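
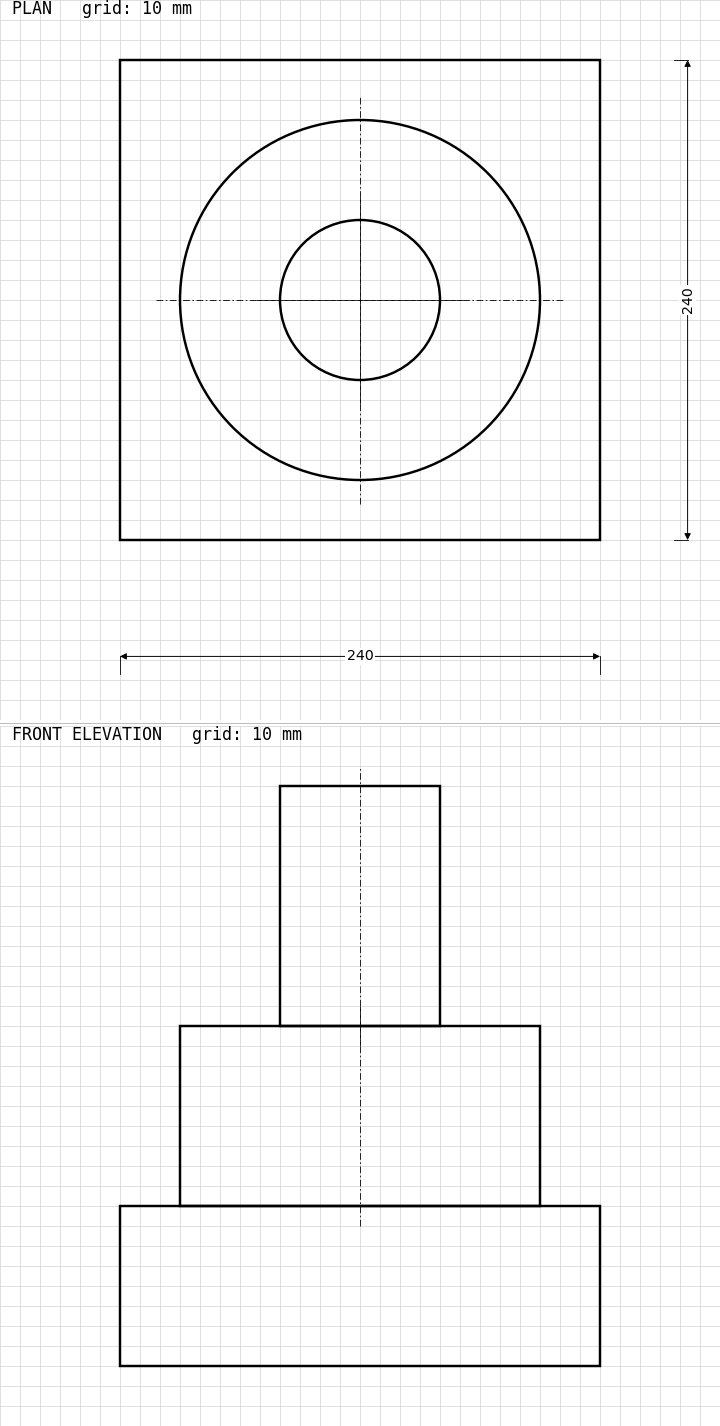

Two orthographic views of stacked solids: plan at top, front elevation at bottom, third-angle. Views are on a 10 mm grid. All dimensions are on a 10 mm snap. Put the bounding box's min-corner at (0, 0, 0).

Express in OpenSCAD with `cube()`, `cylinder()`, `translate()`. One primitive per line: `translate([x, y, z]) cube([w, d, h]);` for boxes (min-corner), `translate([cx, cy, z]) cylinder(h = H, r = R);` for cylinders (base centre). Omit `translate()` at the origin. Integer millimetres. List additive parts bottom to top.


cube([240, 240, 80]);
translate([120, 120, 80]) cylinder(h = 90, r = 90);
translate([120, 120, 170]) cylinder(h = 120, r = 40);


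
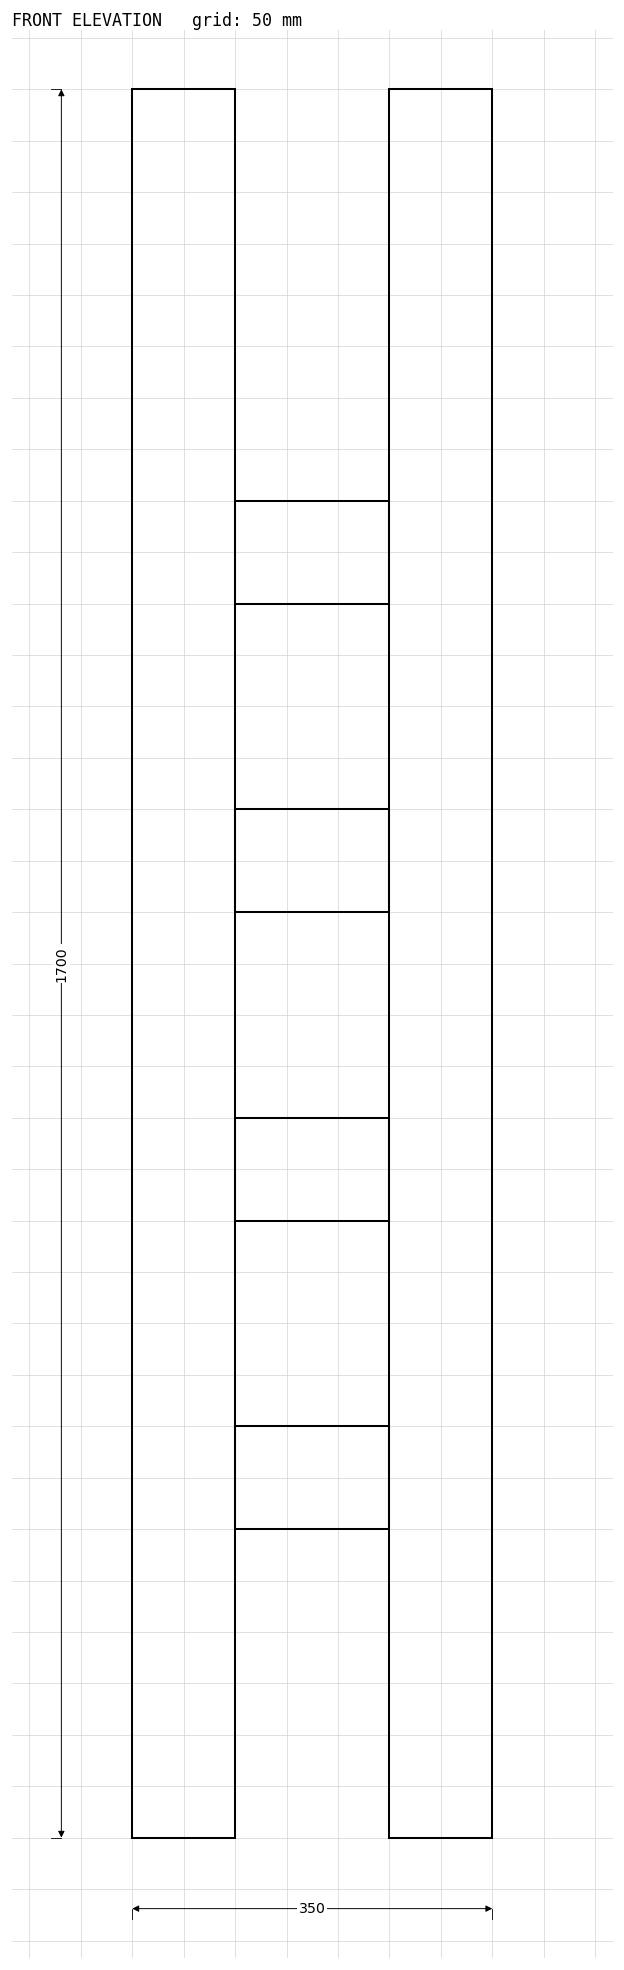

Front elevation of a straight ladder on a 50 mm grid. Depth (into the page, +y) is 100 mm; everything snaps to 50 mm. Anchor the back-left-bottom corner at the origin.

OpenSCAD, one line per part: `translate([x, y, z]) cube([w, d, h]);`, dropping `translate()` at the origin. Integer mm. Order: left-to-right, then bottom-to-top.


cube([100, 100, 1700]);
translate([100, 0, 300]) cube([150, 100, 100]);
translate([100, 0, 600]) cube([150, 100, 100]);
translate([100, 0, 900]) cube([150, 100, 100]);
translate([100, 0, 1200]) cube([150, 100, 100]);
translate([250, 0, 0]) cube([100, 100, 1700]);


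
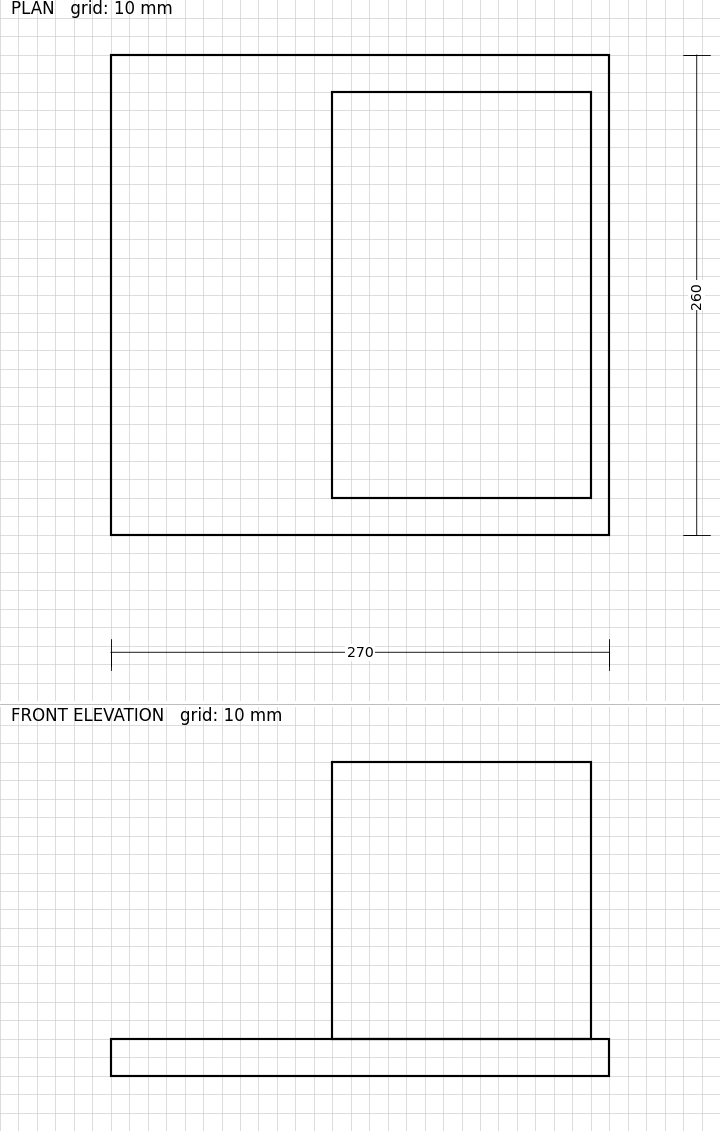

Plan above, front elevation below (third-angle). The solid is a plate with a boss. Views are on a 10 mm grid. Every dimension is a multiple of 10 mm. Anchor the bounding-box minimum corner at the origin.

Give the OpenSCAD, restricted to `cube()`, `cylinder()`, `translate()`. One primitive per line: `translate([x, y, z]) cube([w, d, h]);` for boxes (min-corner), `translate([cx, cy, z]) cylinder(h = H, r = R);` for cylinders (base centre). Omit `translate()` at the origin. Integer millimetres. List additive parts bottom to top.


cube([270, 260, 20]);
translate([120, 20, 20]) cube([140, 220, 150]);


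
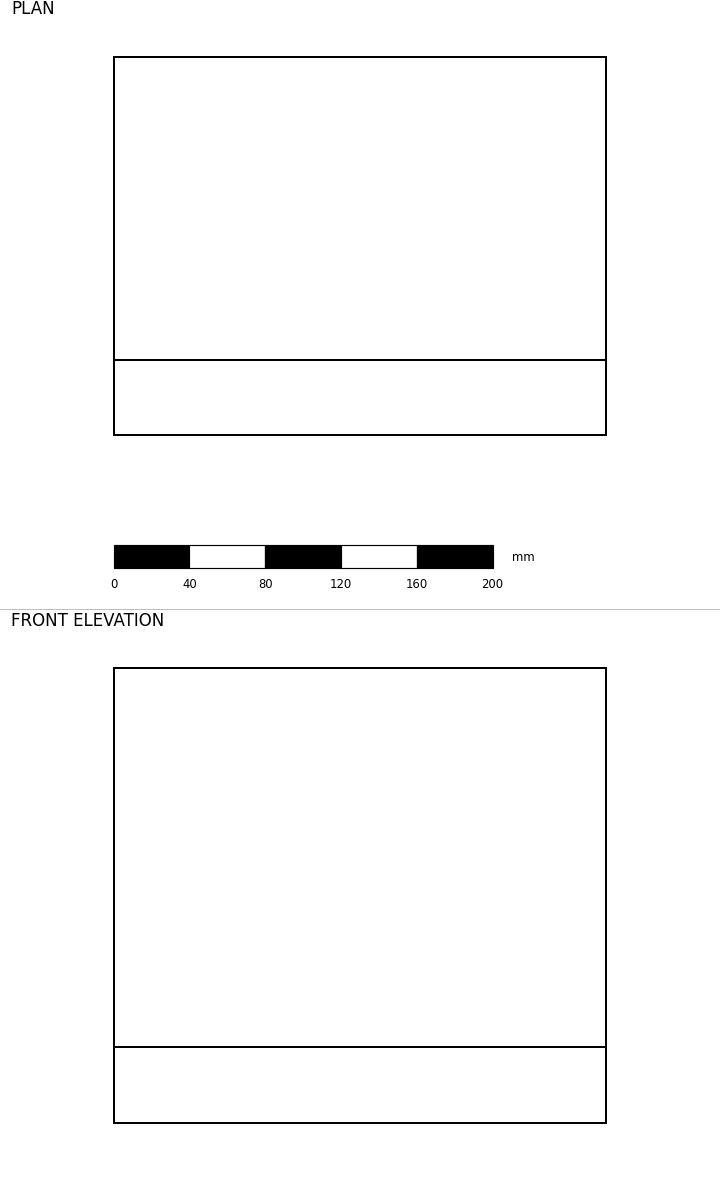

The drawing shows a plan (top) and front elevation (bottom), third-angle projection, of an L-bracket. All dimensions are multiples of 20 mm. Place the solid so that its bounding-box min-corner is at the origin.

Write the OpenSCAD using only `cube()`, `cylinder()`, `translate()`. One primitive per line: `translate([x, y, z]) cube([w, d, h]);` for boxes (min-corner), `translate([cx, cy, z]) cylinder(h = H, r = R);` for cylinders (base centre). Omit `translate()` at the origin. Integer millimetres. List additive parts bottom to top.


cube([260, 200, 40]);
translate([0, 0, 40]) cube([260, 40, 200]);


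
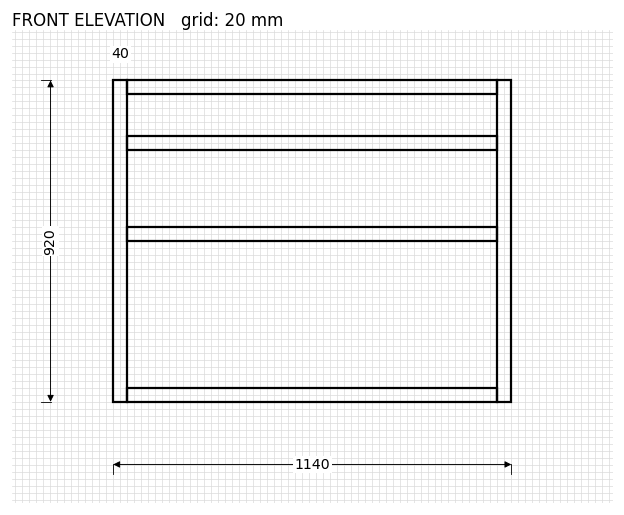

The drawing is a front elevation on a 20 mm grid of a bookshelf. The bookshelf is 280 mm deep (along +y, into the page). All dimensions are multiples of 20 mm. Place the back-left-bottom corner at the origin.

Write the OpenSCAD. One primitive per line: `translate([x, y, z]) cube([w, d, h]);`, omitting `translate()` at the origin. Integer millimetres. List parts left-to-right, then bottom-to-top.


cube([40, 280, 920]);
translate([40, 0, 0]) cube([1060, 280, 40]);
translate([40, 0, 460]) cube([1060, 280, 40]);
translate([40, 0, 720]) cube([1060, 280, 40]);
translate([40, 0, 880]) cube([1060, 280, 40]);
translate([1100, 0, 0]) cube([40, 280, 920]);


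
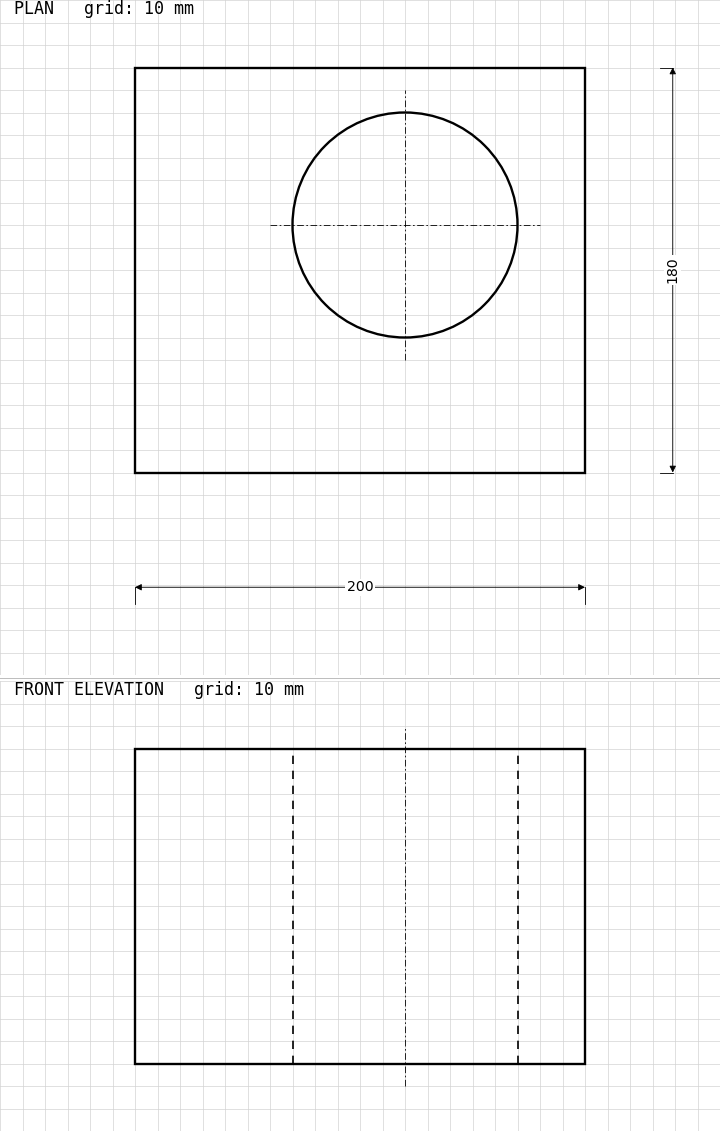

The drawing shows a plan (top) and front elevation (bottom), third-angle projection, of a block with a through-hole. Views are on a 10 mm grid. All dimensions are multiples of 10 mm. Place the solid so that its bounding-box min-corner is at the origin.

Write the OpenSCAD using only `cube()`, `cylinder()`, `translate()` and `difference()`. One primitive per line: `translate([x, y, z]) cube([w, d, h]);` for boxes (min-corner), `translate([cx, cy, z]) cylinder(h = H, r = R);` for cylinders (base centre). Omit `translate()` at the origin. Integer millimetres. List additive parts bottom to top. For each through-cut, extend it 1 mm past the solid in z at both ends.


difference() {
  cube([200, 180, 140]);
  translate([120, 110, -1]) cylinder(h = 142, r = 50);
}


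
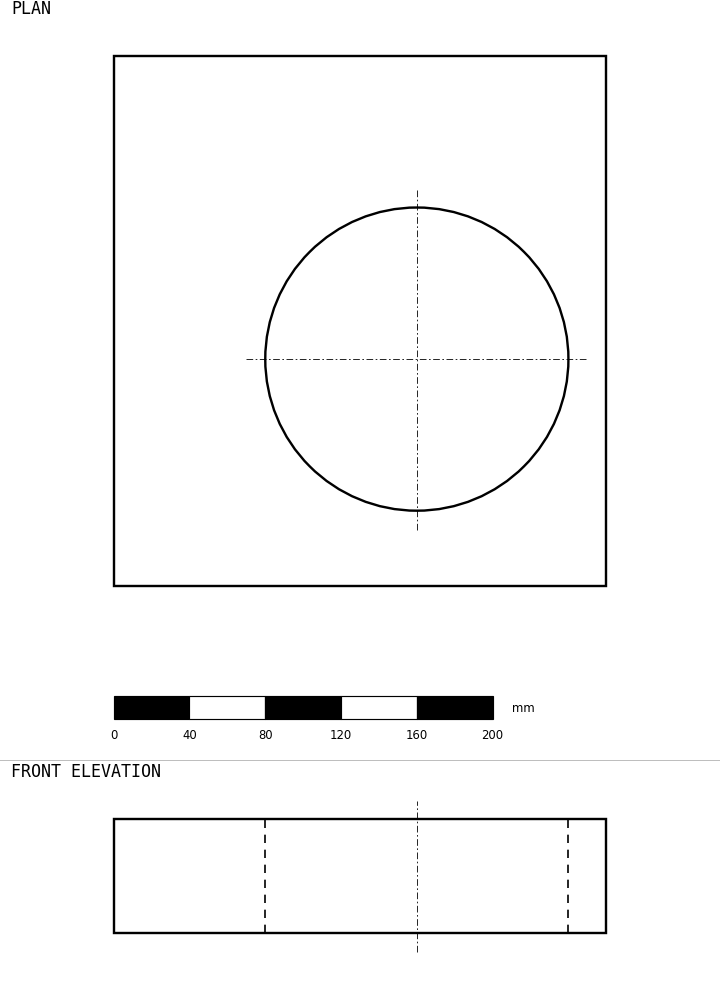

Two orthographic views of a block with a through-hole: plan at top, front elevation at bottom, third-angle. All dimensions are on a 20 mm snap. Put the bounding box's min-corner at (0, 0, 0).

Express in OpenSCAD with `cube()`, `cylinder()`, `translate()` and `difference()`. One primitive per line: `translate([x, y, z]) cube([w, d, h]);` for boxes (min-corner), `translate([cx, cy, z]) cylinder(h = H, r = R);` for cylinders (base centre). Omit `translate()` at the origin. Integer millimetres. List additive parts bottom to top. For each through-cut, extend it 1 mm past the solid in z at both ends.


difference() {
  cube([260, 280, 60]);
  translate([160, 120, -1]) cylinder(h = 62, r = 80);
}


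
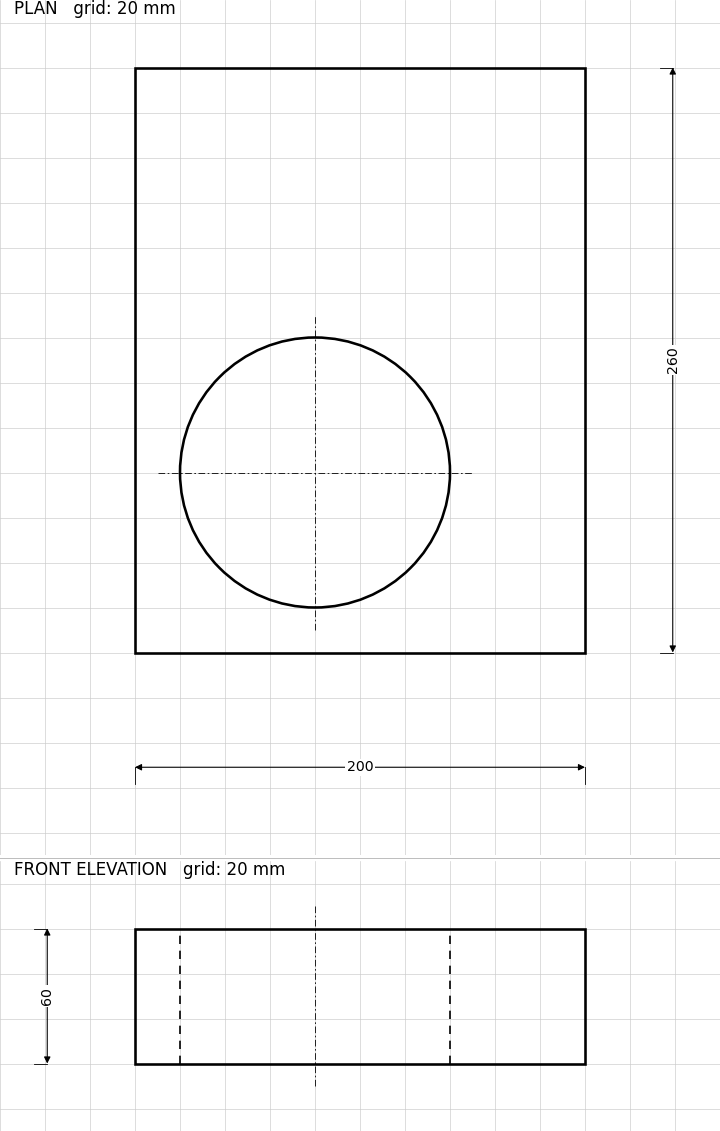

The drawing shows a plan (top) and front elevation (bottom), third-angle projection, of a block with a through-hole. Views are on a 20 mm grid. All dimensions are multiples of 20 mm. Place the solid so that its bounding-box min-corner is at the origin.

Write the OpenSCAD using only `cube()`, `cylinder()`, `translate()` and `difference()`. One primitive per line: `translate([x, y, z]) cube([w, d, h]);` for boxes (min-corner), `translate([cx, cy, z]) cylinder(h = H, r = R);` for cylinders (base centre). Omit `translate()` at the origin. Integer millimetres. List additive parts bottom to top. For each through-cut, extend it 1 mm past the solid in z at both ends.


difference() {
  cube([200, 260, 60]);
  translate([80, 80, -1]) cylinder(h = 62, r = 60);
}


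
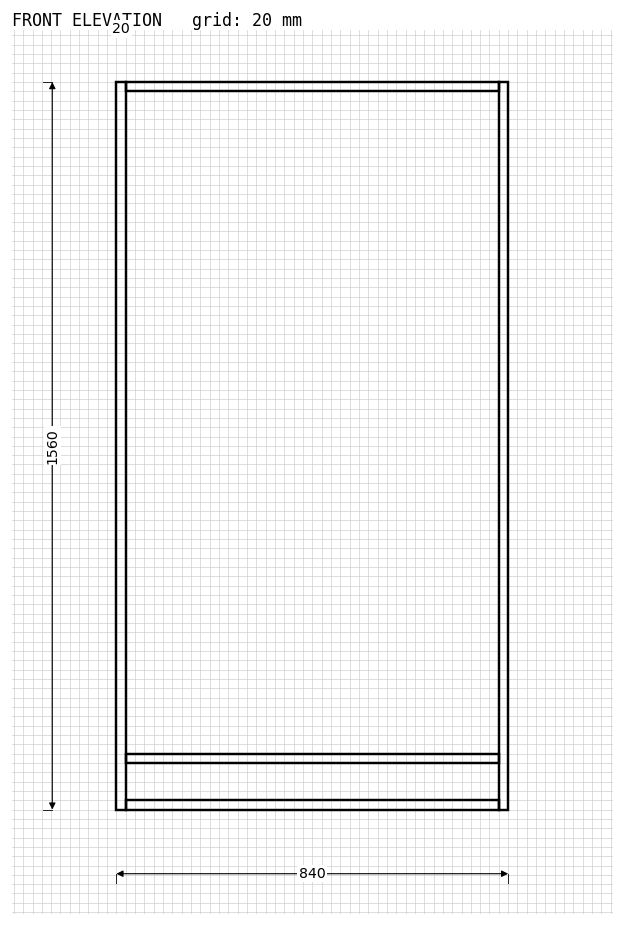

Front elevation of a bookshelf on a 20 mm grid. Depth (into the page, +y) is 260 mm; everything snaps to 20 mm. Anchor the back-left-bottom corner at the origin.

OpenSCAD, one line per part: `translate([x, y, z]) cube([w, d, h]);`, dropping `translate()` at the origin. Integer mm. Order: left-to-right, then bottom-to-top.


cube([20, 260, 1560]);
translate([20, 0, 0]) cube([800, 260, 20]);
translate([20, 0, 100]) cube([800, 260, 20]);
translate([20, 0, 1540]) cube([800, 260, 20]);
translate([820, 0, 0]) cube([20, 260, 1560]);


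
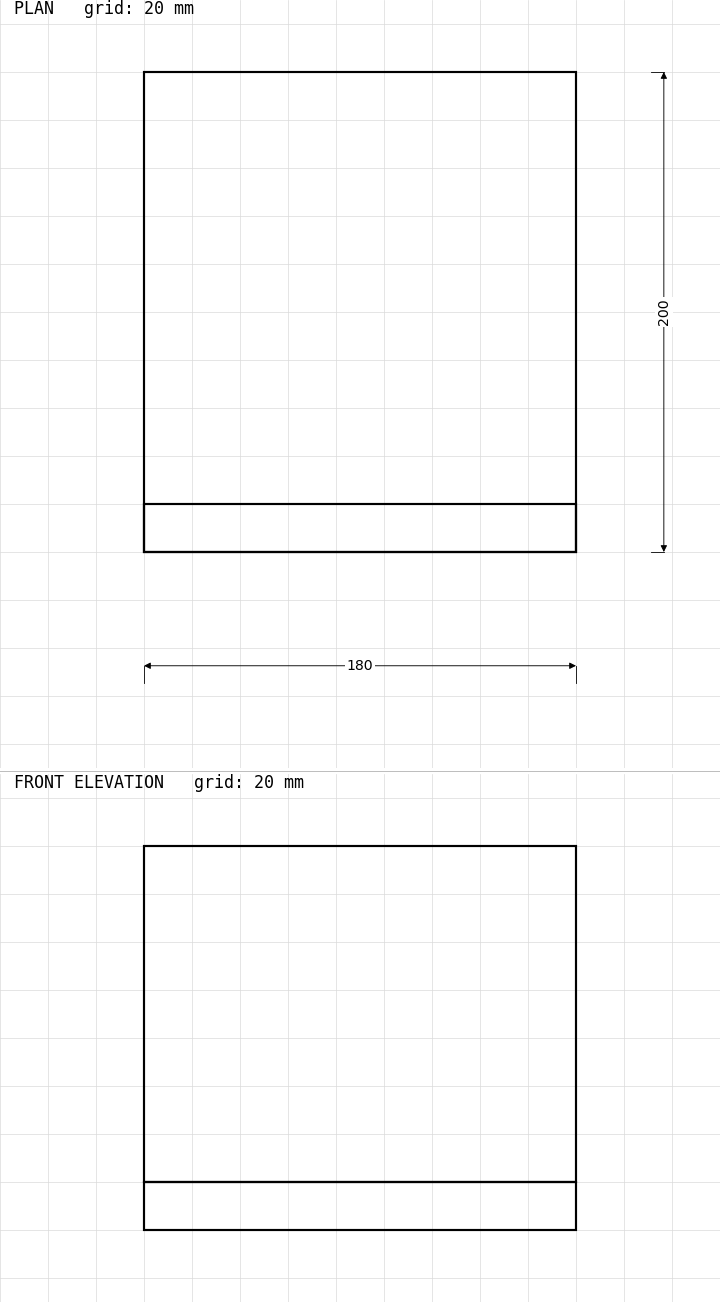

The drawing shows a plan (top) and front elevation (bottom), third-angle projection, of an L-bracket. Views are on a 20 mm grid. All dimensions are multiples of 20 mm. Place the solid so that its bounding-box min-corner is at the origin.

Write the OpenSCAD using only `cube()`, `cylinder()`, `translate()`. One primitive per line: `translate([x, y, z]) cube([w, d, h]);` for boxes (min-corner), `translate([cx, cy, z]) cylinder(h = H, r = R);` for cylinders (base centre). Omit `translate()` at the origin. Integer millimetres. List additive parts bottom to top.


cube([180, 200, 20]);
translate([0, 0, 20]) cube([180, 20, 140]);


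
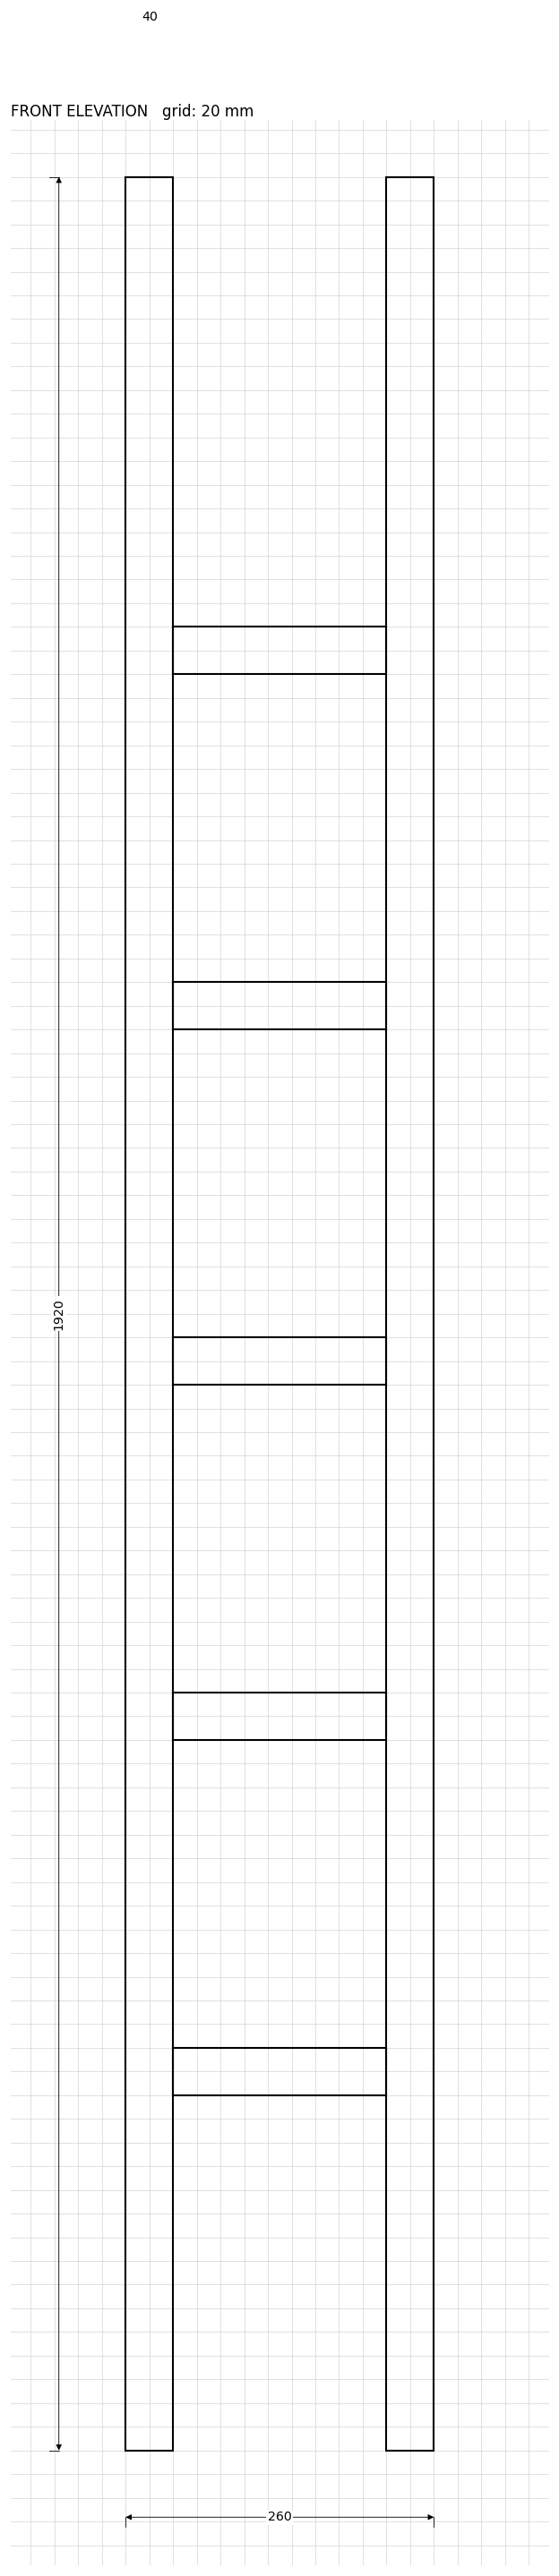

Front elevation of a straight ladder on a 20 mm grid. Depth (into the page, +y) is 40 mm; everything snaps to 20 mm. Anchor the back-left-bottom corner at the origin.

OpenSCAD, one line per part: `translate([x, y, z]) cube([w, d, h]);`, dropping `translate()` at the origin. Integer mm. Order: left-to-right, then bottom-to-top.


cube([40, 40, 1920]);
translate([40, 0, 300]) cube([180, 40, 40]);
translate([40, 0, 600]) cube([180, 40, 40]);
translate([40, 0, 900]) cube([180, 40, 40]);
translate([40, 0, 1200]) cube([180, 40, 40]);
translate([40, 0, 1500]) cube([180, 40, 40]);
translate([220, 0, 0]) cube([40, 40, 1920]);


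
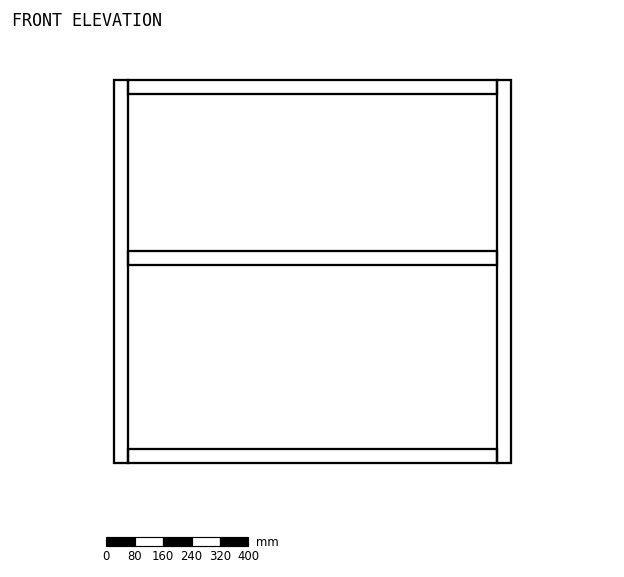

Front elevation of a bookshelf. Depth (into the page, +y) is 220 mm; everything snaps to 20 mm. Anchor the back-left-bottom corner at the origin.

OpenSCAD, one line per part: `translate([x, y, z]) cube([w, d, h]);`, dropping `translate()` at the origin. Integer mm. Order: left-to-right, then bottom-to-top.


cube([40, 220, 1080]);
translate([40, 0, 0]) cube([1040, 220, 40]);
translate([40, 0, 560]) cube([1040, 220, 40]);
translate([40, 0, 1040]) cube([1040, 220, 40]);
translate([1080, 0, 0]) cube([40, 220, 1080]);


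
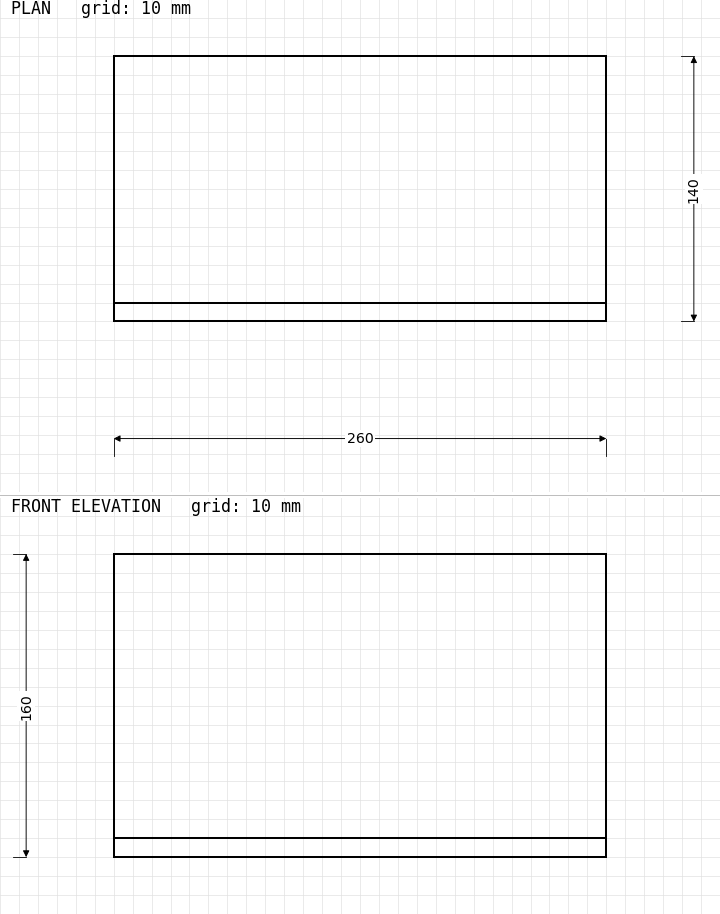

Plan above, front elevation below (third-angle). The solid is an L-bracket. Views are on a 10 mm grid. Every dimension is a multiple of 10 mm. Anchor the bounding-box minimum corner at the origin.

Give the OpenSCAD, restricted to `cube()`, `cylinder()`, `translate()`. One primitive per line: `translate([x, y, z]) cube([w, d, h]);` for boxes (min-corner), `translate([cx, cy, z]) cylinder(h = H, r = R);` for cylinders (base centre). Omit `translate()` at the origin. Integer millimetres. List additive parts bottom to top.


cube([260, 140, 10]);
translate([0, 0, 10]) cube([260, 10, 150]);


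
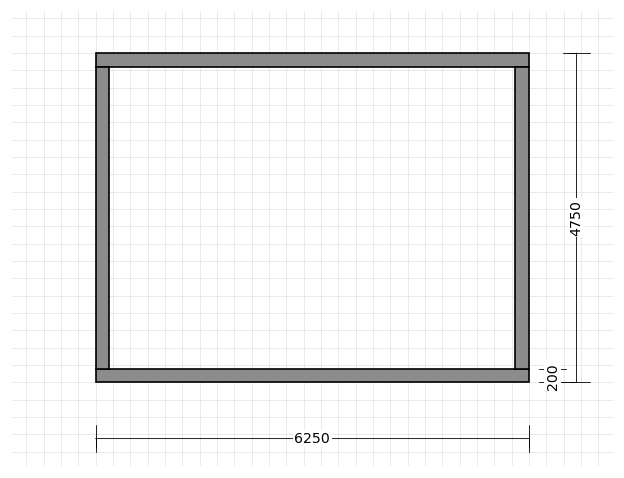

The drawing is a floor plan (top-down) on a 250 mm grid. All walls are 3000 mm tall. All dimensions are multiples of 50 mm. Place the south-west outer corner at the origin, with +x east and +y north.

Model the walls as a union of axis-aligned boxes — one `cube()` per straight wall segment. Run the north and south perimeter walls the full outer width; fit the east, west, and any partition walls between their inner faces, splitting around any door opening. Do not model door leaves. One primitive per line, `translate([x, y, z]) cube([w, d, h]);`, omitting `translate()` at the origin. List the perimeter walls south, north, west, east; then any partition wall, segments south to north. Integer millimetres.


cube([6250, 200, 3000]);
translate([0, 4550, 0]) cube([6250, 200, 3000]);
translate([0, 200, 0]) cube([200, 4350, 3000]);
translate([6050, 200, 0]) cube([200, 4350, 3000]);


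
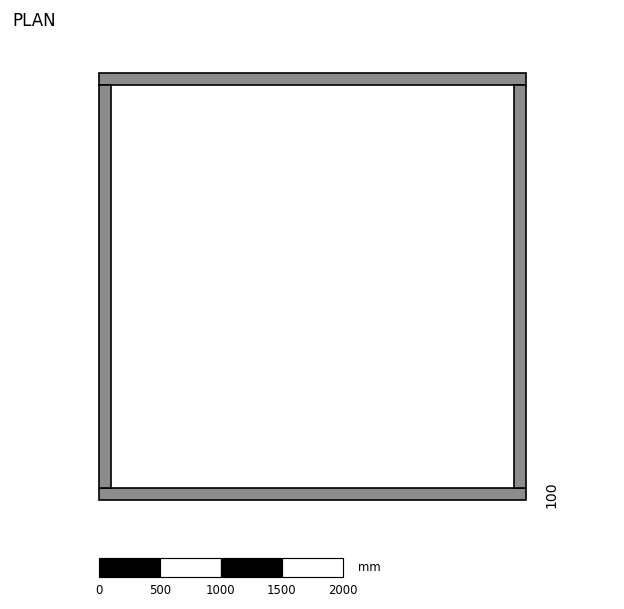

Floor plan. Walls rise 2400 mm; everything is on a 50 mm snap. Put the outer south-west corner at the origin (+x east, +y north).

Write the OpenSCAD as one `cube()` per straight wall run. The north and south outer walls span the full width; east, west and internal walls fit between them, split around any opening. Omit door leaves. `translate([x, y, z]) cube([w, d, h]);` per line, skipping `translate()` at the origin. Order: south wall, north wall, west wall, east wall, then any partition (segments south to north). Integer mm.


cube([3500, 100, 2400]);
translate([0, 3400, 0]) cube([3500, 100, 2400]);
translate([0, 100, 0]) cube([100, 3300, 2400]);
translate([3400, 100, 0]) cube([100, 3300, 2400]);


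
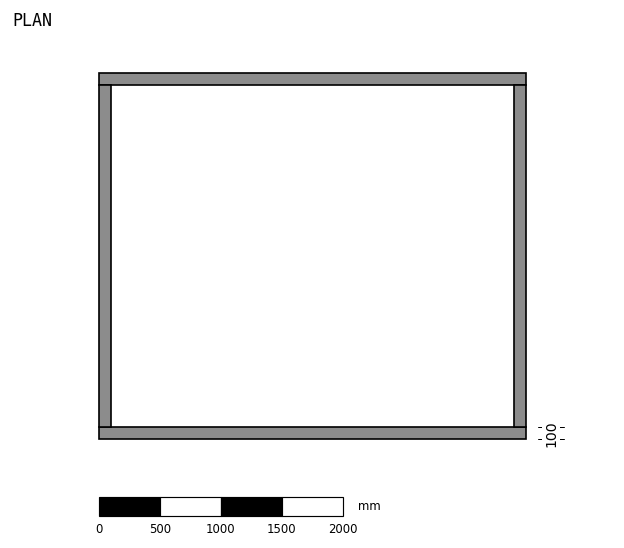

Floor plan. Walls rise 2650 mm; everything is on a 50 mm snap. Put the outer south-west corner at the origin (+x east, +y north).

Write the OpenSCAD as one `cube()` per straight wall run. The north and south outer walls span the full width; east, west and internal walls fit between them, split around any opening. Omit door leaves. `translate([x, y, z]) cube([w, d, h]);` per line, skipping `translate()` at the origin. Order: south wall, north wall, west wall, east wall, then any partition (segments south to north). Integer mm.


cube([3500, 100, 2650]);
translate([0, 2900, 0]) cube([3500, 100, 2650]);
translate([0, 100, 0]) cube([100, 2800, 2650]);
translate([3400, 100, 0]) cube([100, 2800, 2650]);


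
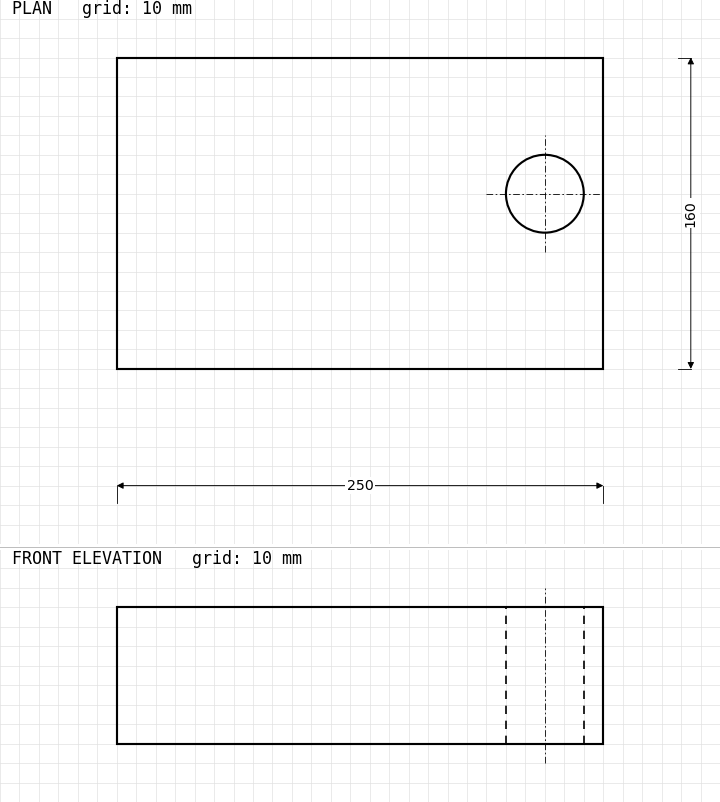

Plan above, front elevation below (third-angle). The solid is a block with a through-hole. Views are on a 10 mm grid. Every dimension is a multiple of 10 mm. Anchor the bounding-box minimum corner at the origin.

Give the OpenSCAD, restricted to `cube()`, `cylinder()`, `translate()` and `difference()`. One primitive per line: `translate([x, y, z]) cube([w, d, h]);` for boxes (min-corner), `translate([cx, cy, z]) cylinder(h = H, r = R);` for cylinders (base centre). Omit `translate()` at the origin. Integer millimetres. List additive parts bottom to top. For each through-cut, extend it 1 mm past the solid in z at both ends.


difference() {
  cube([250, 160, 70]);
  translate([220, 90, -1]) cylinder(h = 72, r = 20);
}


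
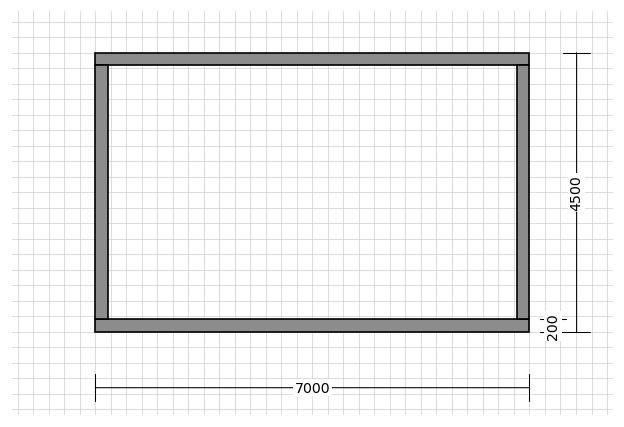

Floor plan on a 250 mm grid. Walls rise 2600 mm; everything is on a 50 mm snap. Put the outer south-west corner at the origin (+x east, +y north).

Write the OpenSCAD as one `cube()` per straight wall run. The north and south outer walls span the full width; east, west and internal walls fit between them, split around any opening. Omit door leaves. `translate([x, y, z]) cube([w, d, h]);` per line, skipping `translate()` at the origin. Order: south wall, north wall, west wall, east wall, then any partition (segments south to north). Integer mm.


cube([7000, 200, 2600]);
translate([0, 4300, 0]) cube([7000, 200, 2600]);
translate([0, 200, 0]) cube([200, 4100, 2600]);
translate([6800, 200, 0]) cube([200, 4100, 2600]);


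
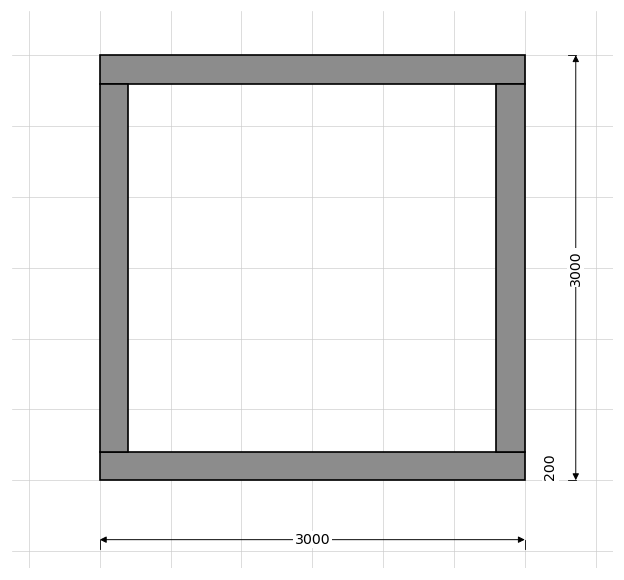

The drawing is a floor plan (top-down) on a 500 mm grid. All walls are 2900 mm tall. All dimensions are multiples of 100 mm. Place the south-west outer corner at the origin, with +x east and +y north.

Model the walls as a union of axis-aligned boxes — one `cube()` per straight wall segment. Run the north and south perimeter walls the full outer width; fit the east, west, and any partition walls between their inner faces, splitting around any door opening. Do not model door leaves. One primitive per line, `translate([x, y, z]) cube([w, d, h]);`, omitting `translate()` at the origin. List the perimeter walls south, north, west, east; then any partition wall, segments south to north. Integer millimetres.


cube([3000, 200, 2900]);
translate([0, 2800, 0]) cube([3000, 200, 2900]);
translate([0, 200, 0]) cube([200, 2600, 2900]);
translate([2800, 200, 0]) cube([200, 2600, 2900]);


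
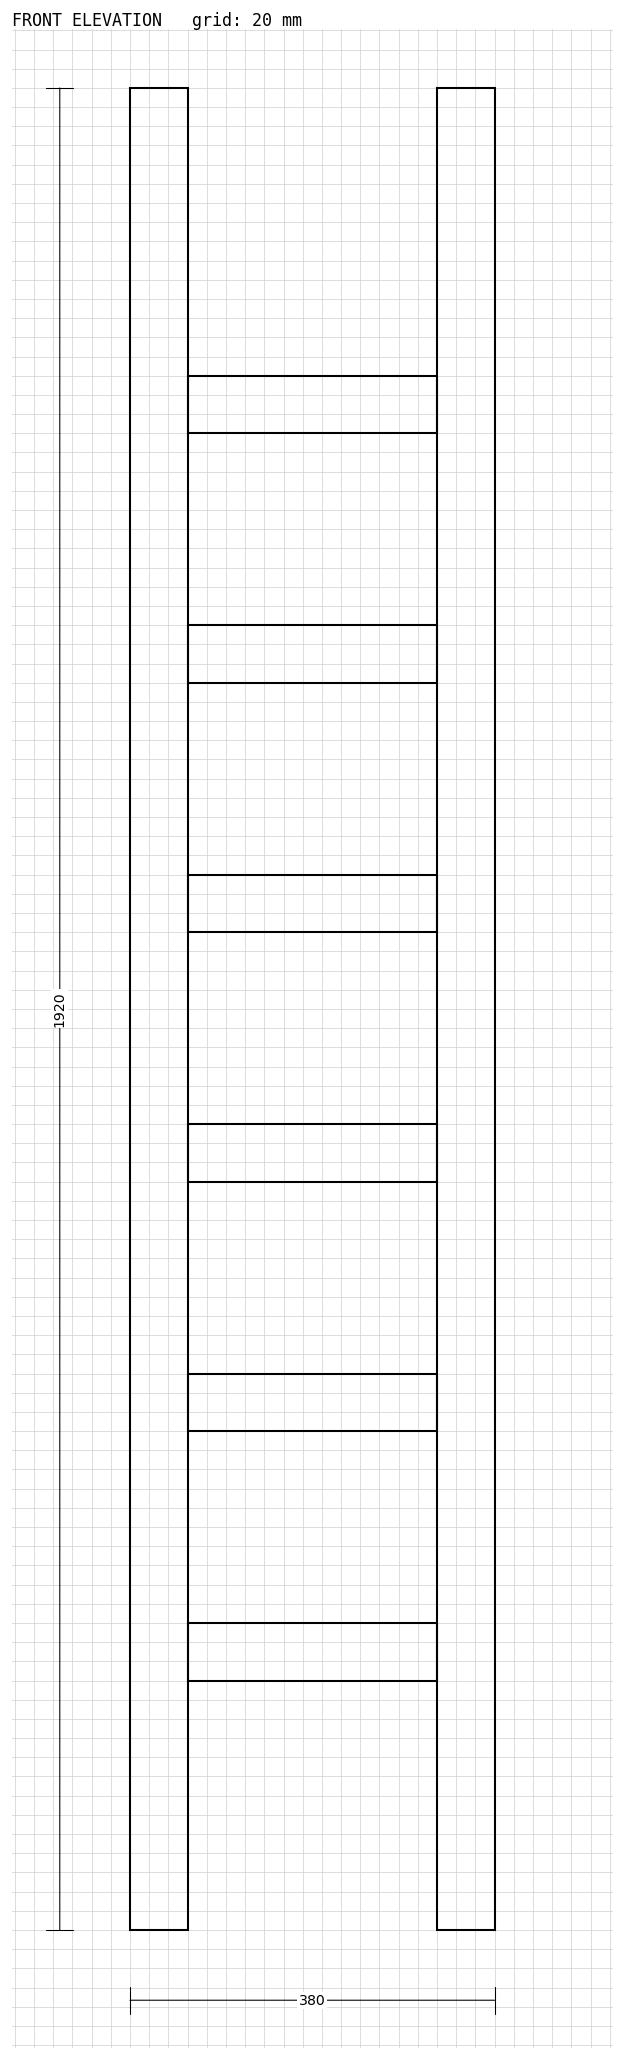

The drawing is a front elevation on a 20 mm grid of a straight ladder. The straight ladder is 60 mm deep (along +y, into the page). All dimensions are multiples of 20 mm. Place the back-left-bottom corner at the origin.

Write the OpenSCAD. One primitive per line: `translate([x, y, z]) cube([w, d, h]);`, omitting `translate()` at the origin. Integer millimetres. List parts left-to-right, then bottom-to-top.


cube([60, 60, 1920]);
translate([60, 0, 260]) cube([260, 60, 60]);
translate([60, 0, 520]) cube([260, 60, 60]);
translate([60, 0, 780]) cube([260, 60, 60]);
translate([60, 0, 1040]) cube([260, 60, 60]);
translate([60, 0, 1300]) cube([260, 60, 60]);
translate([60, 0, 1560]) cube([260, 60, 60]);
translate([320, 0, 0]) cube([60, 60, 1920]);


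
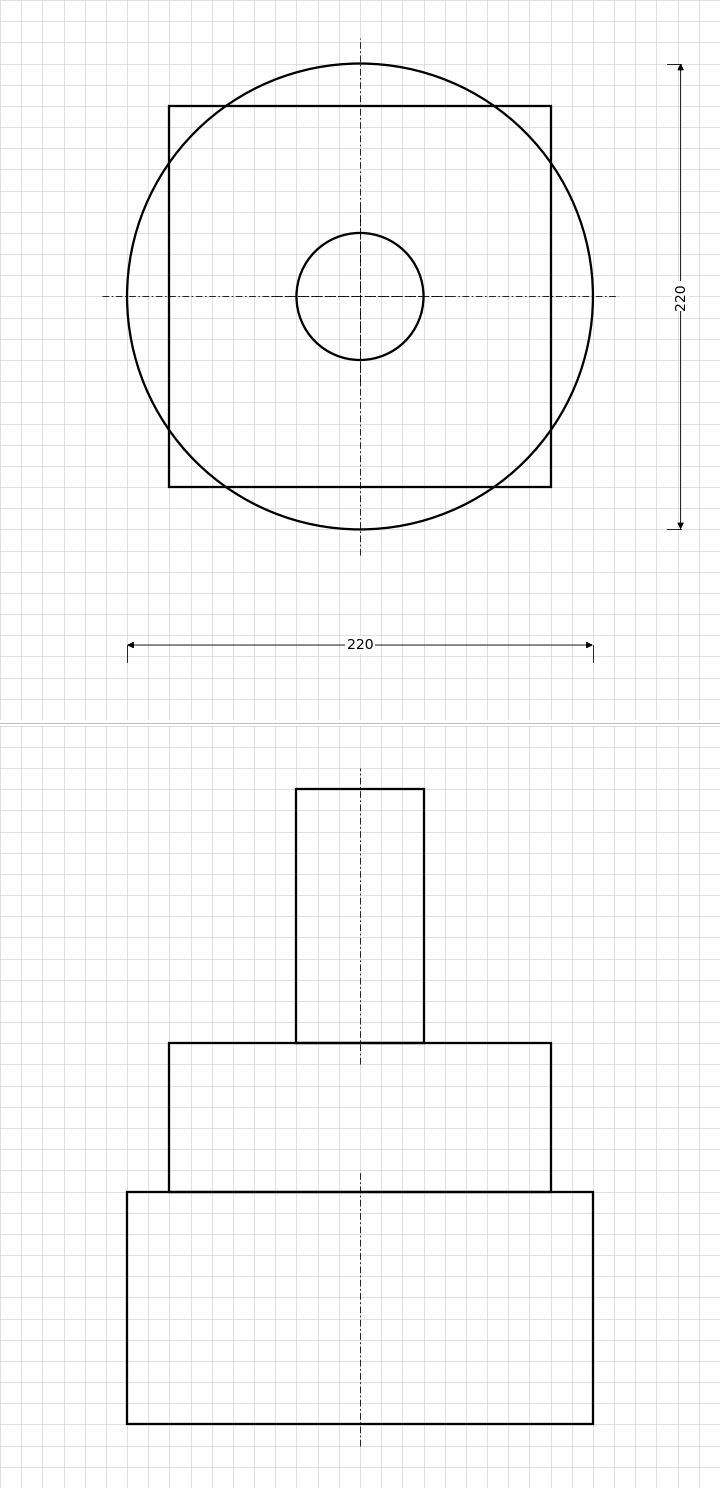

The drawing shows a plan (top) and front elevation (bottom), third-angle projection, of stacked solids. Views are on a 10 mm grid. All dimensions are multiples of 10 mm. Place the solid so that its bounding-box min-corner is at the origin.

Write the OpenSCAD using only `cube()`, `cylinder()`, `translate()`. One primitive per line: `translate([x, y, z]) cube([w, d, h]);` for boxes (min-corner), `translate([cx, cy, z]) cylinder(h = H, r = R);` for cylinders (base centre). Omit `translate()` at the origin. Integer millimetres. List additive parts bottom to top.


translate([110, 110, 0]) cylinder(h = 110, r = 110);
translate([20, 20, 110]) cube([180, 180, 70]);
translate([110, 110, 180]) cylinder(h = 120, r = 30);


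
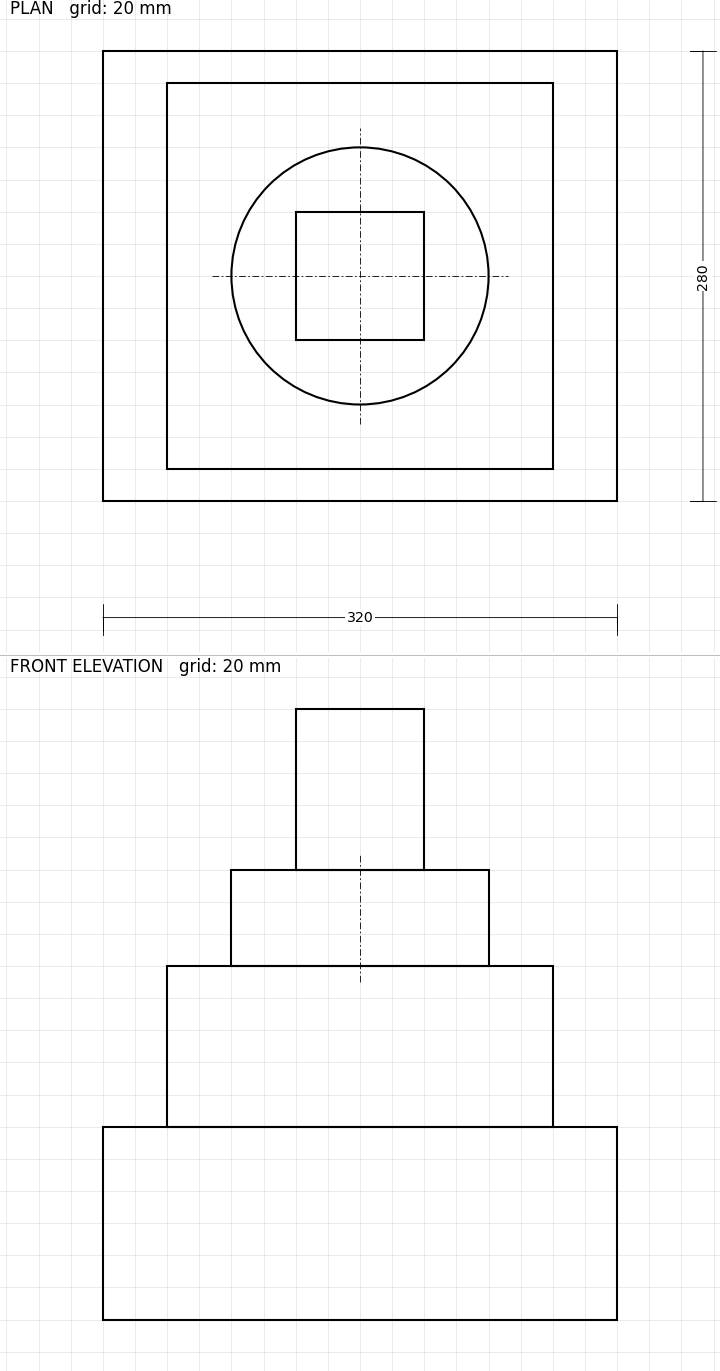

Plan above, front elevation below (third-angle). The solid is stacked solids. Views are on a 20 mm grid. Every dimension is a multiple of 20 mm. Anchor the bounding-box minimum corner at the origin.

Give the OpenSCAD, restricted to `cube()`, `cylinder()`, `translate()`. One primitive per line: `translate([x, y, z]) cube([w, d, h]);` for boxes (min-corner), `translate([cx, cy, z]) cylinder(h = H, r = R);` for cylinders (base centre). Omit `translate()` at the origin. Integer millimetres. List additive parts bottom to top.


cube([320, 280, 120]);
translate([40, 20, 120]) cube([240, 240, 100]);
translate([160, 140, 220]) cylinder(h = 60, r = 80);
translate([120, 100, 280]) cube([80, 80, 100]);


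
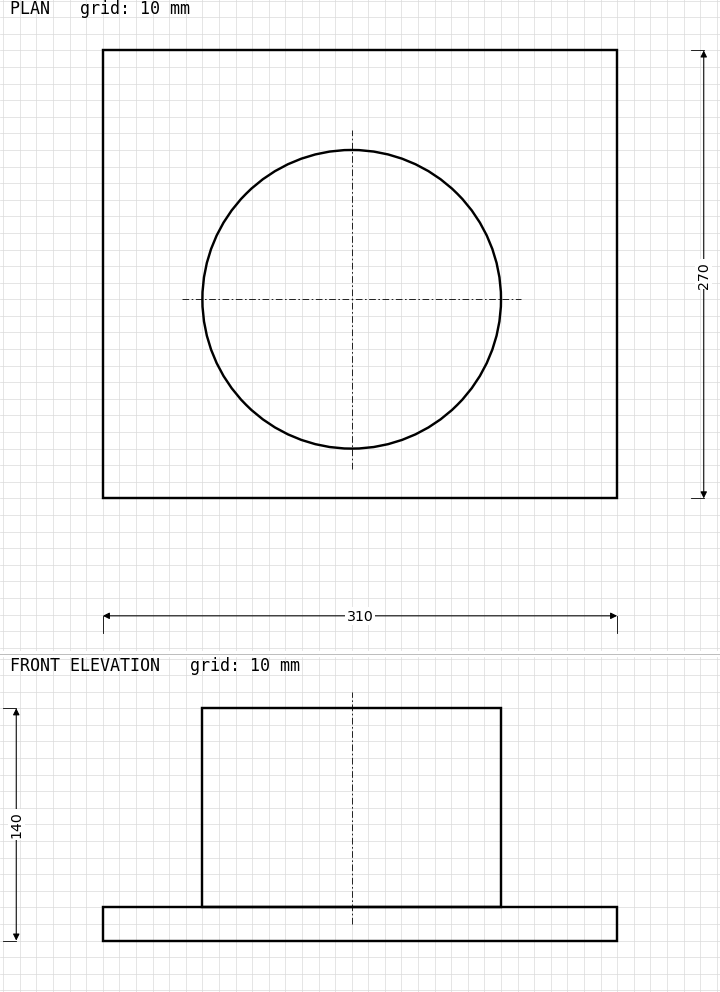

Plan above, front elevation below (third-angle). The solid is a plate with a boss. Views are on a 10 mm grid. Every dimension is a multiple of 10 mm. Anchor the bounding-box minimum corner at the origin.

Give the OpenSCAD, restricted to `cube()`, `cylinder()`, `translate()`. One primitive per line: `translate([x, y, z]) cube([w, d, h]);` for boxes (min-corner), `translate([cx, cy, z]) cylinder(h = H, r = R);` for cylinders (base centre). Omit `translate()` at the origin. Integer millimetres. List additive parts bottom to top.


cube([310, 270, 20]);
translate([150, 120, 20]) cylinder(h = 120, r = 90);


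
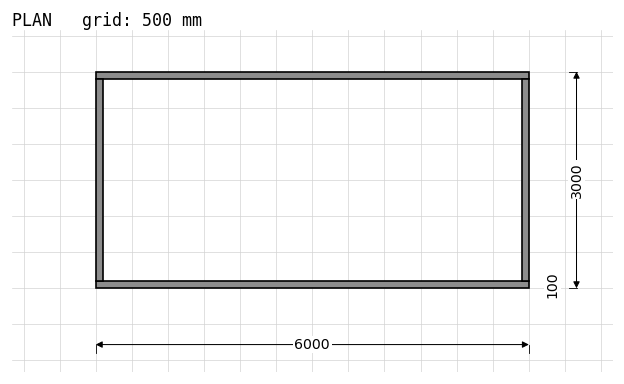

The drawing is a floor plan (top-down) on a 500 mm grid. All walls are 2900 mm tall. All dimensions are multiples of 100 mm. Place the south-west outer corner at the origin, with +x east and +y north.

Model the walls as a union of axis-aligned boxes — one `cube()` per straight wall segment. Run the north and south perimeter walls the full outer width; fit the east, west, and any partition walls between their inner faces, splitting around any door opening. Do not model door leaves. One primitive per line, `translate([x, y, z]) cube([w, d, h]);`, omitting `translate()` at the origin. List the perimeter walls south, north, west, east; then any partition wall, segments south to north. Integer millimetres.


cube([6000, 100, 2900]);
translate([0, 2900, 0]) cube([6000, 100, 2900]);
translate([0, 100, 0]) cube([100, 2800, 2900]);
translate([5900, 100, 0]) cube([100, 2800, 2900]);


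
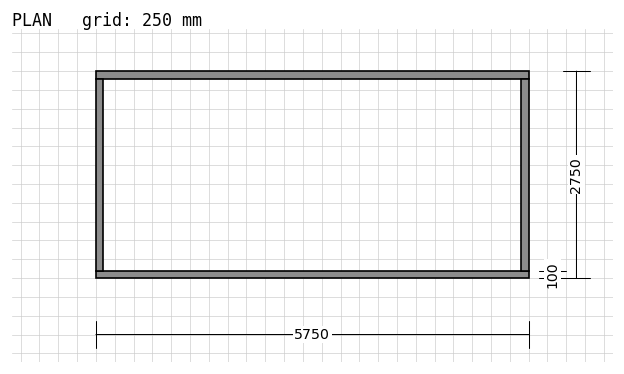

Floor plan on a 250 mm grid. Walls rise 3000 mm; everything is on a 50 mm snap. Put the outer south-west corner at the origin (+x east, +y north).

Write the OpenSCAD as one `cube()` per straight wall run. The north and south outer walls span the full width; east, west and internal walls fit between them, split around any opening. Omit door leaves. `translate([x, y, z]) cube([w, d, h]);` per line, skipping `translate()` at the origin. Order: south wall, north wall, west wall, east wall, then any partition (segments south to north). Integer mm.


cube([5750, 100, 3000]);
translate([0, 2650, 0]) cube([5750, 100, 3000]);
translate([0, 100, 0]) cube([100, 2550, 3000]);
translate([5650, 100, 0]) cube([100, 2550, 3000]);


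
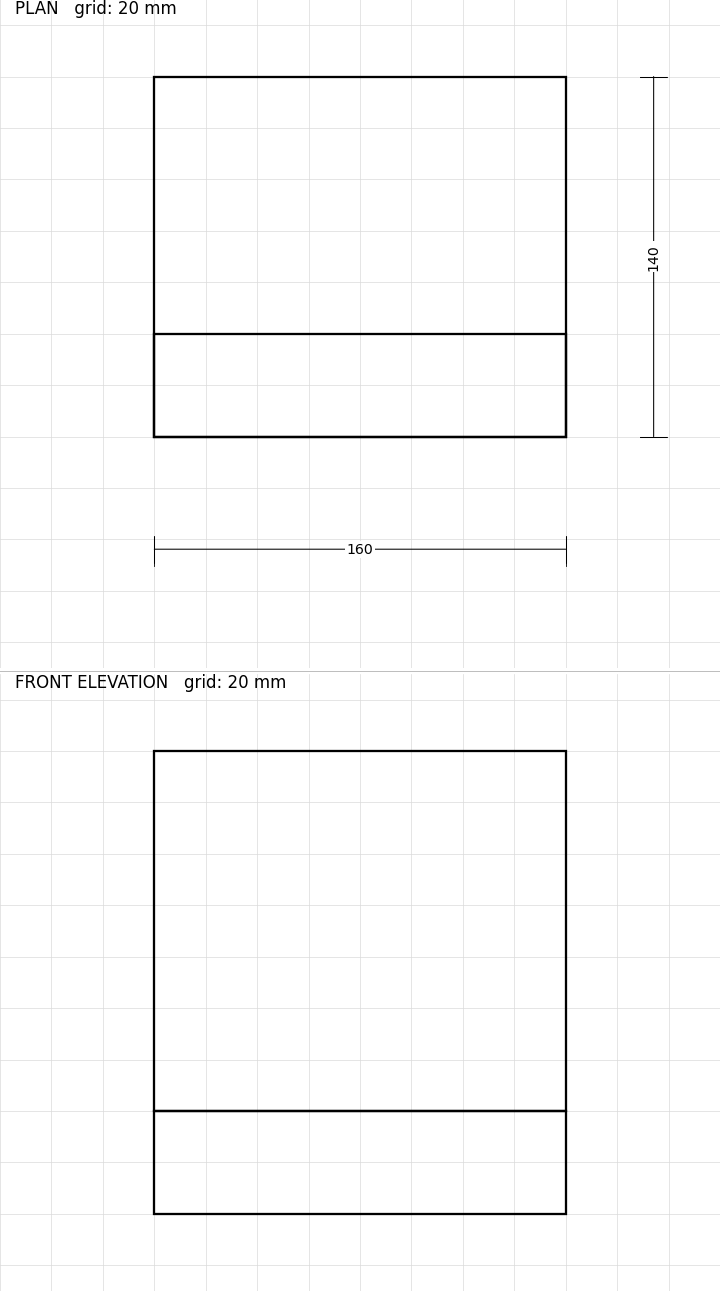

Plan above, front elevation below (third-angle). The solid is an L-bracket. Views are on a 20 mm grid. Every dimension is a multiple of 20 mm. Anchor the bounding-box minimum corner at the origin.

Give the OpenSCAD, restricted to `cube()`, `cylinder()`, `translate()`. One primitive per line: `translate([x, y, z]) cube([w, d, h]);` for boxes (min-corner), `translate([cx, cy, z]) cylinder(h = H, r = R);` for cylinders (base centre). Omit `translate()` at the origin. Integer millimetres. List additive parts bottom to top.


cube([160, 140, 40]);
translate([0, 0, 40]) cube([160, 40, 140]);


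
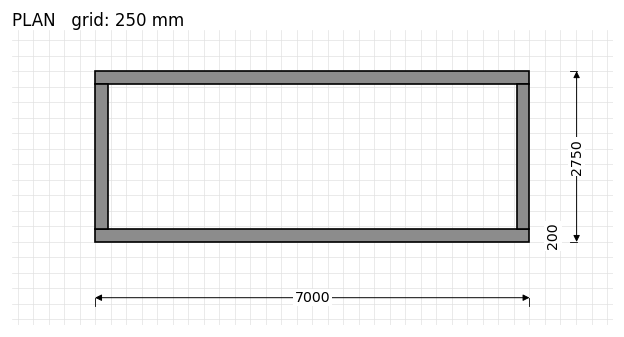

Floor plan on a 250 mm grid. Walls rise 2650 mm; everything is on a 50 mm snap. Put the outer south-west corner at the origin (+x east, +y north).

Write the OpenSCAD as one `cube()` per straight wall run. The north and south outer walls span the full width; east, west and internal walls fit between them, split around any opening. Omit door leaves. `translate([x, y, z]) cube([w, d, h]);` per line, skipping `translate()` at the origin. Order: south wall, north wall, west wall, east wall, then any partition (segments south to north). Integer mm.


cube([7000, 200, 2650]);
translate([0, 2550, 0]) cube([7000, 200, 2650]);
translate([0, 200, 0]) cube([200, 2350, 2650]);
translate([6800, 200, 0]) cube([200, 2350, 2650]);


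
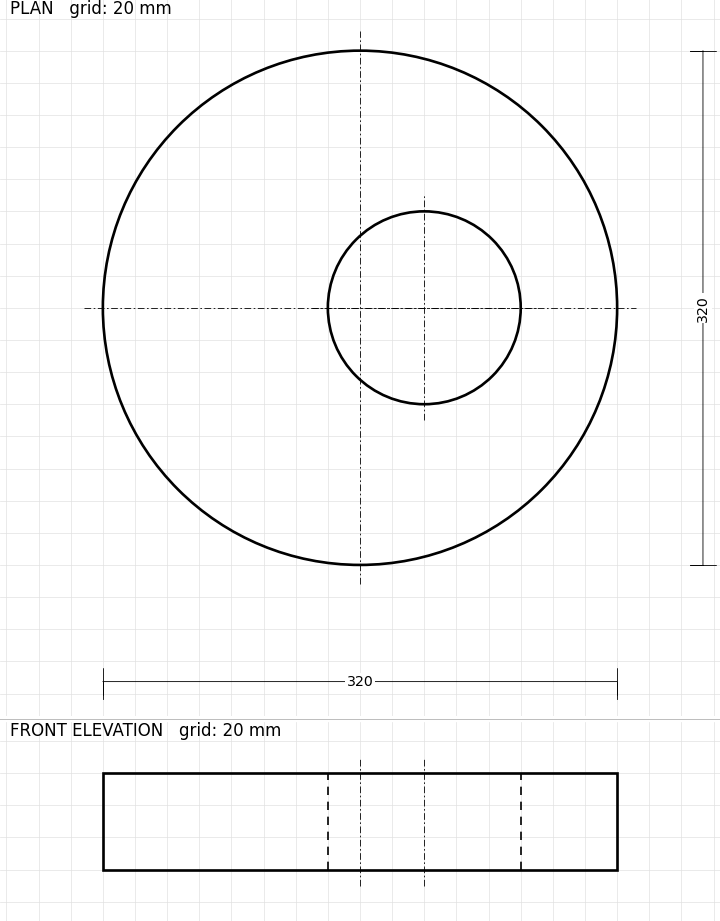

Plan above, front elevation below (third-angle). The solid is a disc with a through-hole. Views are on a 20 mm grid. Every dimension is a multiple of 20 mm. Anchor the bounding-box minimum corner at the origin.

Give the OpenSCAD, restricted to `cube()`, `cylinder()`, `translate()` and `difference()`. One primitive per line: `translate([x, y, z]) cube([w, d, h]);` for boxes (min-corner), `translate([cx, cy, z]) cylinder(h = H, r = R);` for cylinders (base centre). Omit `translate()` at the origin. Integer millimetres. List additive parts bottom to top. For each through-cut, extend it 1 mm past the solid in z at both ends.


difference() {
  translate([160, 160, 0]) cylinder(h = 60, r = 160);
  translate([200, 160, -1]) cylinder(h = 62, r = 60);
}


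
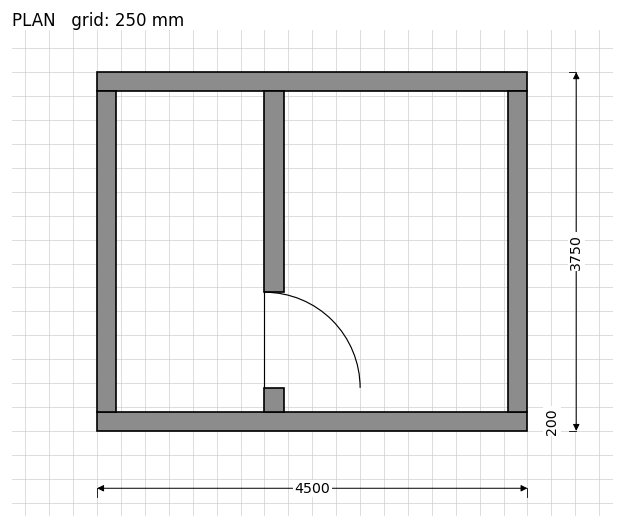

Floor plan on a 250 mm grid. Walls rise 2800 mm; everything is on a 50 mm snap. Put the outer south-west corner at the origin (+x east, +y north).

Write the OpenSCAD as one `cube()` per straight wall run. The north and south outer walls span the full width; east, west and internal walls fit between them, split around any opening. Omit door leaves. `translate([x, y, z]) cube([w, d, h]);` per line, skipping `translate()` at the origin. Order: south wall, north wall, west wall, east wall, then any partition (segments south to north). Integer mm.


cube([4500, 200, 2800]);
translate([0, 3550, 0]) cube([4500, 200, 2800]);
translate([0, 200, 0]) cube([200, 3350, 2800]);
translate([4300, 200, 0]) cube([200, 3350, 2800]);
translate([1750, 200, 0]) cube([200, 250, 2800]);
translate([1750, 1450, 0]) cube([200, 2100, 2800]);


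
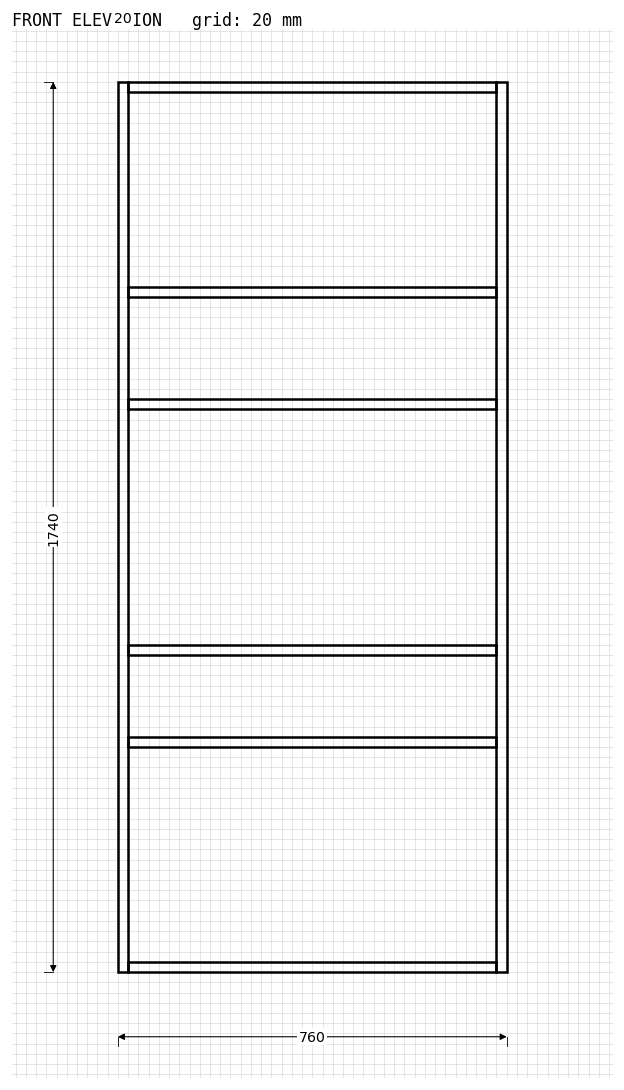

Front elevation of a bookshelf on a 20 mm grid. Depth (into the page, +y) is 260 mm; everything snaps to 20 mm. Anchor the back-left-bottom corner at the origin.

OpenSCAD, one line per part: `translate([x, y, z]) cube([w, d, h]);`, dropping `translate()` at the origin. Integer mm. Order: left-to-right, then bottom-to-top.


cube([20, 260, 1740]);
translate([20, 0, 0]) cube([720, 260, 20]);
translate([20, 0, 440]) cube([720, 260, 20]);
translate([20, 0, 620]) cube([720, 260, 20]);
translate([20, 0, 1100]) cube([720, 260, 20]);
translate([20, 0, 1320]) cube([720, 260, 20]);
translate([20, 0, 1720]) cube([720, 260, 20]);
translate([740, 0, 0]) cube([20, 260, 1740]);


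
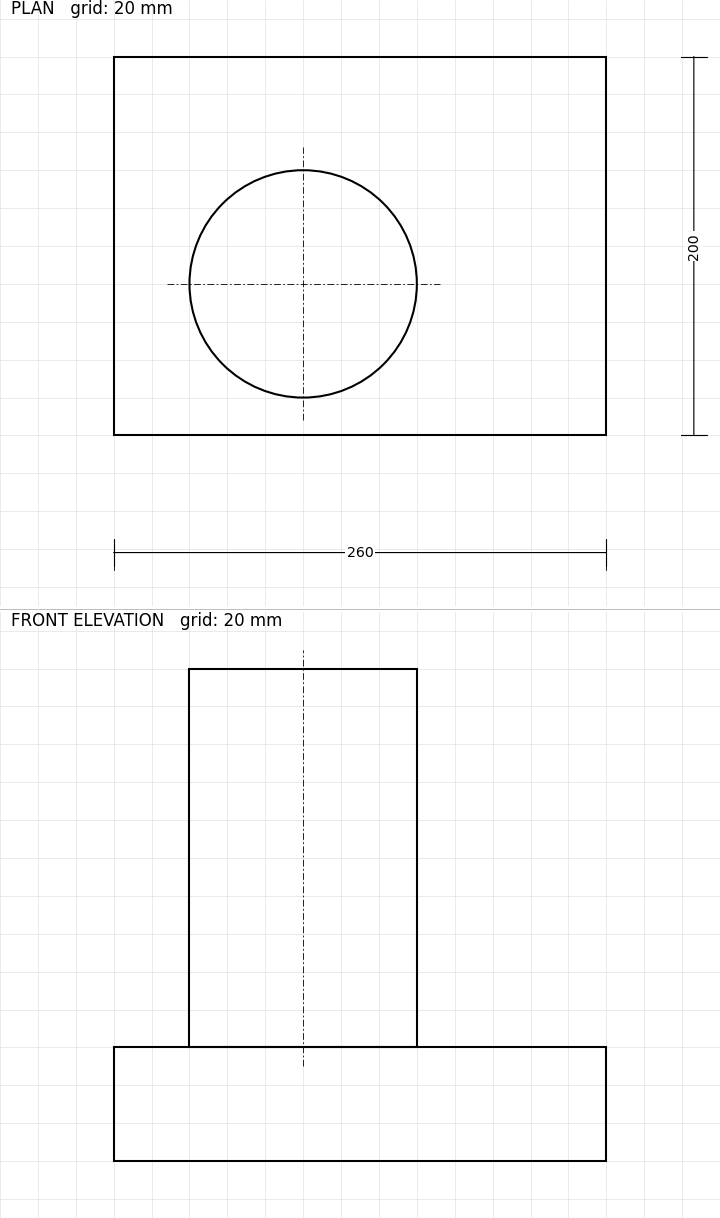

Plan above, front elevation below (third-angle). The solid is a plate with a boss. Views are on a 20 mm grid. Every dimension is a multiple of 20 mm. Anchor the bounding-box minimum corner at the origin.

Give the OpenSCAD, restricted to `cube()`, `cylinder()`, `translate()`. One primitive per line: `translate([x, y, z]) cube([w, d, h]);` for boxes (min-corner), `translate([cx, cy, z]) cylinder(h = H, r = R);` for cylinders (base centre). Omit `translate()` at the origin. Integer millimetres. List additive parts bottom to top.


cube([260, 200, 60]);
translate([100, 80, 60]) cylinder(h = 200, r = 60);


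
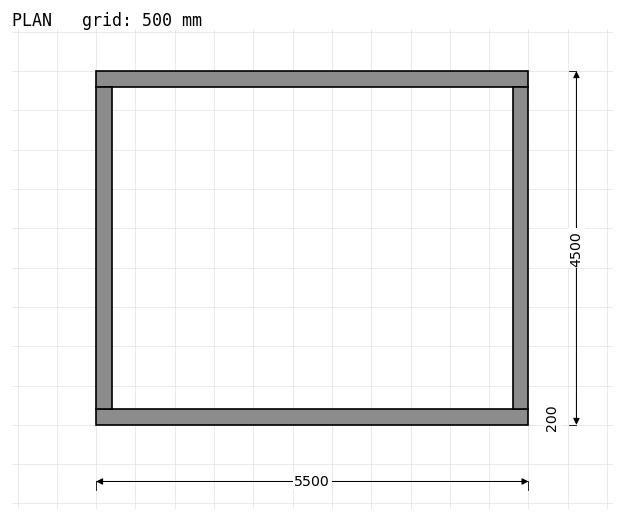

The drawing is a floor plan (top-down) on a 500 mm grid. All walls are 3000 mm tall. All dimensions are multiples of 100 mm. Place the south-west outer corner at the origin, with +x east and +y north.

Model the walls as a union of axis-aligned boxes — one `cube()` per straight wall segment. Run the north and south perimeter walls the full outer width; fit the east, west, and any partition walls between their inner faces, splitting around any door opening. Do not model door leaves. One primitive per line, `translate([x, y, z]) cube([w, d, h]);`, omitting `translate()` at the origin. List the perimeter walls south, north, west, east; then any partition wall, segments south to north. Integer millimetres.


cube([5500, 200, 3000]);
translate([0, 4300, 0]) cube([5500, 200, 3000]);
translate([0, 200, 0]) cube([200, 4100, 3000]);
translate([5300, 200, 0]) cube([200, 4100, 3000]);


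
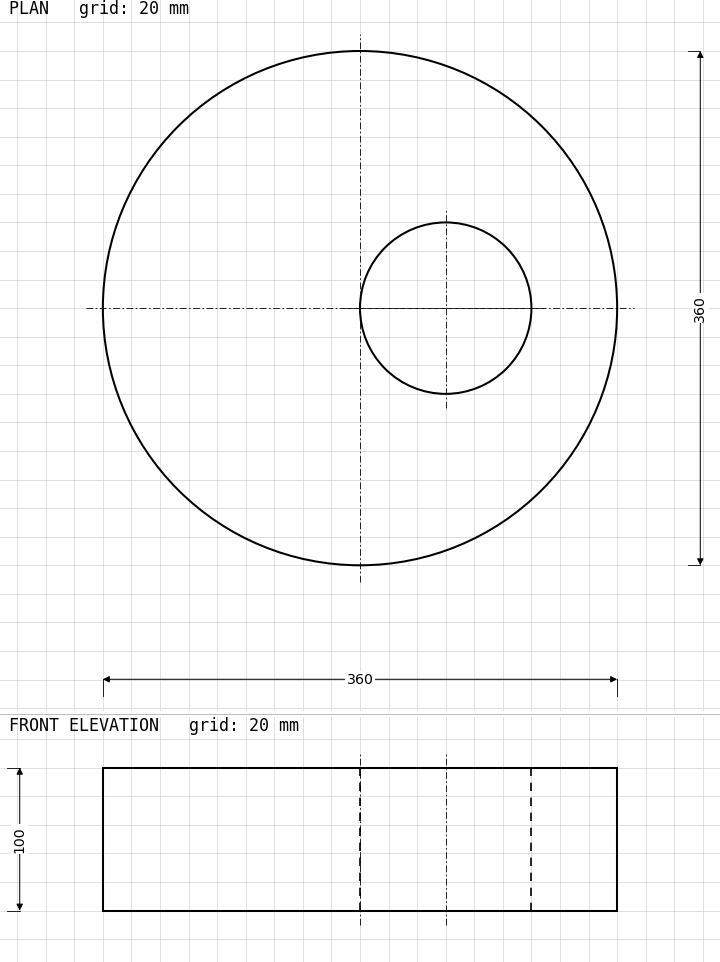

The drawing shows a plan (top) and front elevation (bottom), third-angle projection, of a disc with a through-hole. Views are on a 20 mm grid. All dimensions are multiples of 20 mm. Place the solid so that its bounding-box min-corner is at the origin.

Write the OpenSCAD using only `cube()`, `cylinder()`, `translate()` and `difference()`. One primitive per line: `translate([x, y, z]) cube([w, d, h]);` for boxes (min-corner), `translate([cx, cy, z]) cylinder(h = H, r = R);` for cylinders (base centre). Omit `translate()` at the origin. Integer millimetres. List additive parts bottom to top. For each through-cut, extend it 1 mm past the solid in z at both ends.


difference() {
  translate([180, 180, 0]) cylinder(h = 100, r = 180);
  translate([240, 180, -1]) cylinder(h = 102, r = 60);
}


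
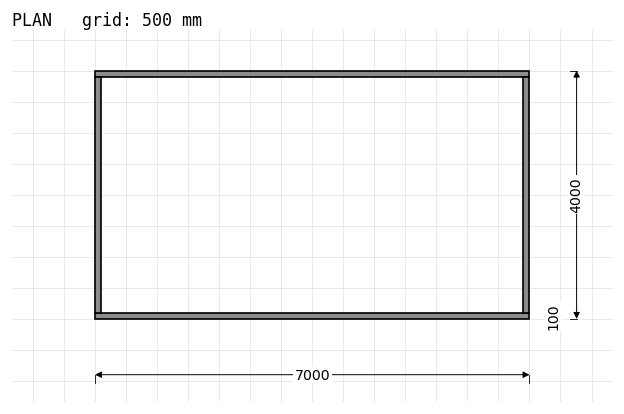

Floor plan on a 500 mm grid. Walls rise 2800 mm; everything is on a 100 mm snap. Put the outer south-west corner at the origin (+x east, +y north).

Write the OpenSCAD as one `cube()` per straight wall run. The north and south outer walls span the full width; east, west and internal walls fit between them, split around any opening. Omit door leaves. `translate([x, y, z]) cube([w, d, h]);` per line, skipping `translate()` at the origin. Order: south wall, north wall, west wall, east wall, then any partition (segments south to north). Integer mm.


cube([7000, 100, 2800]);
translate([0, 3900, 0]) cube([7000, 100, 2800]);
translate([0, 100, 0]) cube([100, 3800, 2800]);
translate([6900, 100, 0]) cube([100, 3800, 2800]);
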